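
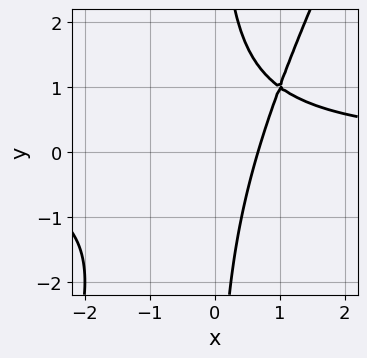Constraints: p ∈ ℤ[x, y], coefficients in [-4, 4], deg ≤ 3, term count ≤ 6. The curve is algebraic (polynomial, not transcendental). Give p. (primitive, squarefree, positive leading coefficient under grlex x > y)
2*x^2*y - x*y^2 - 3*x + 2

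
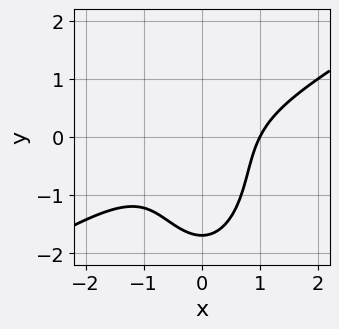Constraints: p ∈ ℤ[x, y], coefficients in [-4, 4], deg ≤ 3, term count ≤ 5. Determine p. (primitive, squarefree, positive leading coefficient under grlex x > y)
First, deg p = 3. The shape is more complex than any degree-2 curve.
Next, observable constraints: it meets the x-axis at x = 1 (among the integer gridlines).
Finally, fitting integer coefficients to these (and the overall shape) gives p.

2*x^3 - 3*x^2*y - y^3 - y^2 - 2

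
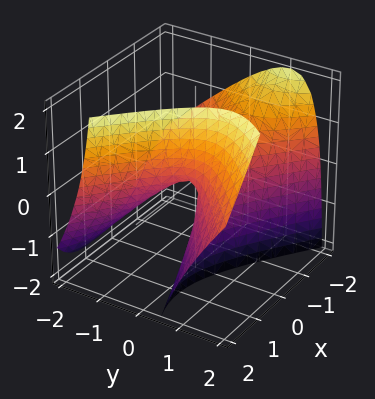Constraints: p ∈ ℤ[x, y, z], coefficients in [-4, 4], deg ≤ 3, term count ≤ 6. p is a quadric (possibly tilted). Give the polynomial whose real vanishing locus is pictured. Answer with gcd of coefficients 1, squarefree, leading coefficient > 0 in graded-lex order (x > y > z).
First, degree: no degree-1 surface has this shape, so deg p = 2.
Next, from the visible intercepts: it crosses the z-axis at the gridline z = 0; one y-axis crossing is at y = 0; one x-axis crossing is at x = 0.
Finally, fitting integer coefficients to these (and the overall shape) gives p.

2*x^2 + 2*x*z - 3*y^2 + 3*y*z - 2*z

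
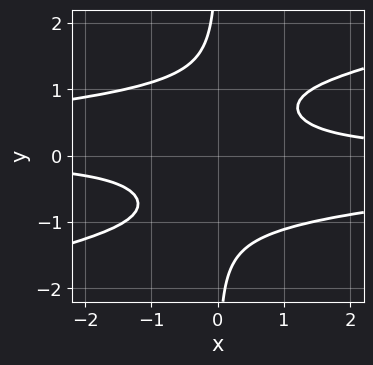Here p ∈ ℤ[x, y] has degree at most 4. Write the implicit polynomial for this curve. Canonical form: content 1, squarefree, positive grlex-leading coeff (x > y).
First, deg p = 4. The shape is more complex than any degree-3 curve.
Then, checking where it meets the axes: no y-intercept at any integer in the box; no x-intercept at any integer in the box.
Finally, these observations pin down the coefficients.

x^2*y^2 - 3*x*y^3 + 3*x*y - 2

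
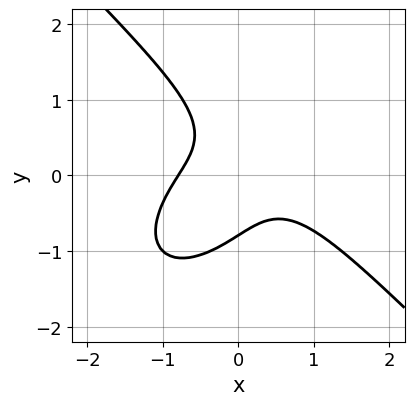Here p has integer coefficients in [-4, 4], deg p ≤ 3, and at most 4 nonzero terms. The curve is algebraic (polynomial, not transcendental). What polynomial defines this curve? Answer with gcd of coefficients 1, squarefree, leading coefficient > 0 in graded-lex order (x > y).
2*x^3 + 2*y^3 + 3*x*y + 1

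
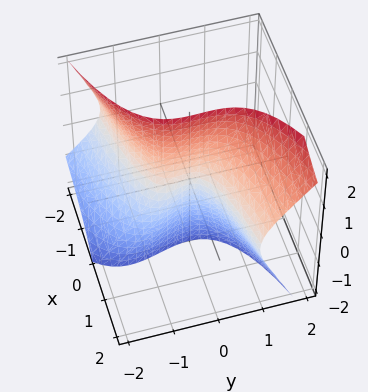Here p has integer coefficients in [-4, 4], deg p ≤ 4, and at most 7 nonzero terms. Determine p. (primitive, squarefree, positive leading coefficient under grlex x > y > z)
1. deg p = 3. No degree-2 surface has this shape.
2. Observable constraints: every point of the z-axis in the box is on the surface; it crosses the y-axis at the gridline y = 0.
3. These observations pin down the coefficients.

3*x*z^2 - 3*y^3 + 2*y^2*z - 2*y^2 + 2*x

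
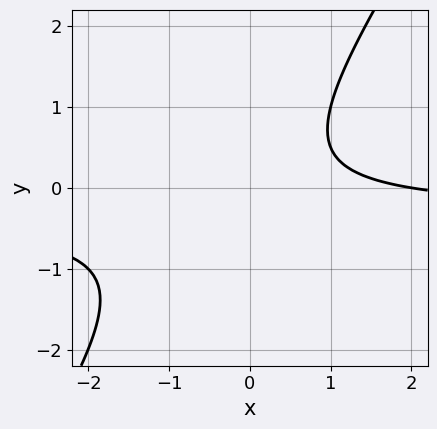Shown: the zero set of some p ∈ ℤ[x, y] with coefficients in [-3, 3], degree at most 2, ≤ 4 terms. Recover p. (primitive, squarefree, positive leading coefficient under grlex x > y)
3*x*y - 2*y^2 + x - 2

1. Degree: the shape is more complex than any degree-1 curve, so deg p = 2.
2. Against the integer gridlines: it crosses the x-axis at the gridline x = 2; it misses every integer gridline on the y-axis.
3. Together with the visible shape, these determine p as stated.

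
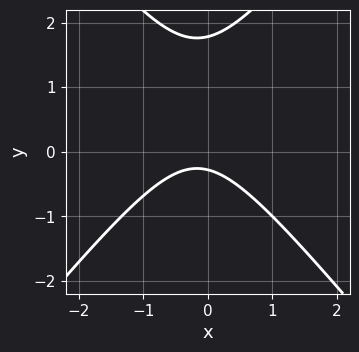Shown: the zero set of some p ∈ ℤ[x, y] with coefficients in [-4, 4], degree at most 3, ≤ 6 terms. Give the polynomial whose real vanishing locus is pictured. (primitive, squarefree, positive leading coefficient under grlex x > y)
1. deg p = 2. No degree-1 curve has this shape.
2. From the axis intercepts and sections: it misses every integer gridline on the x-axis.
3. Fitting integer coefficients to these (and the overall shape) gives p.

3*x^2 - 2*y^2 + x + 3*y + 1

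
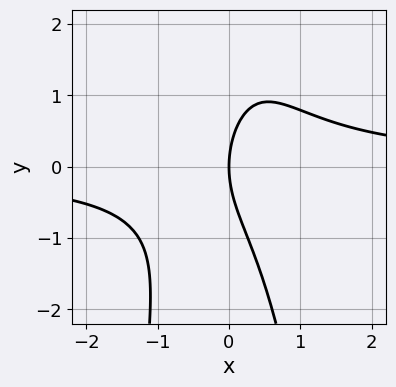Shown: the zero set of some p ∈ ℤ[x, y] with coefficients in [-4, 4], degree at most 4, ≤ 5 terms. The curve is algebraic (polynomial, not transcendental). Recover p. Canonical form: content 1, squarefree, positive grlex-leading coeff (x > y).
3*x^2*y + y^2 - 3*x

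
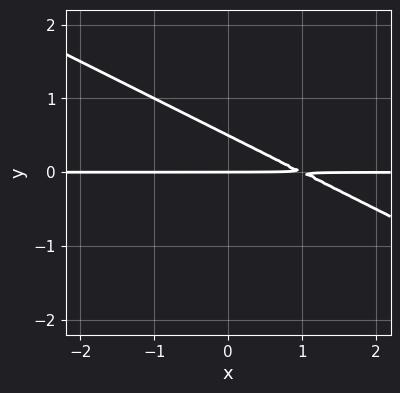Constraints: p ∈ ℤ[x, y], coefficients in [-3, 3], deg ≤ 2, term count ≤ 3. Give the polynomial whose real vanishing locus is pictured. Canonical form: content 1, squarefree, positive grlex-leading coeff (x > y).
x*y + 2*y^2 - y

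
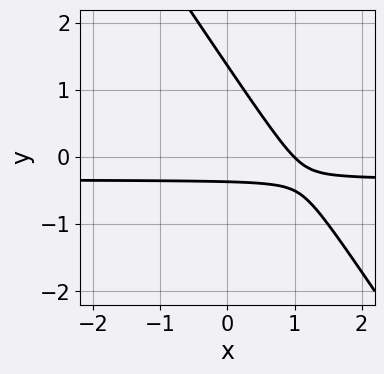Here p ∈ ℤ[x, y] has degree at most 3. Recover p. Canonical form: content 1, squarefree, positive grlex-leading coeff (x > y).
3*x*y + 2*y^2 + x - 2*y - 1

(a) Degree: no degree-1 curve has this shape, so deg p = 2.
(b) Checking where it meets the axes: it meets the x-axis at x = 1 (among the integer gridlines).
(c) The integer polynomial consistent with all of this is the stated p.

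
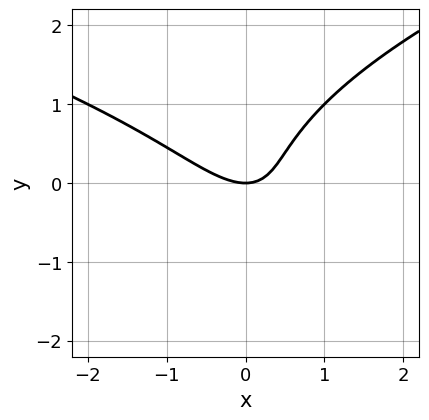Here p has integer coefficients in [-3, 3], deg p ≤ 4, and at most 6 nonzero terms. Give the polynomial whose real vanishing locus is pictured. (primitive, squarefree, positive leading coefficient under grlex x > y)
1. Degree: no degree-2 curve has this shape, so deg p = 3.
2. Reading off the gridlines: it crosses the x-axis at the gridline x = 0; it meets the y-axis at y = 0 (among the integer gridlines).
3. Assembling these constraints gives the stated polynomial.

y^3 - x^2 - x*y + y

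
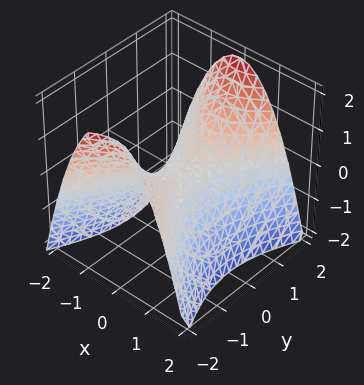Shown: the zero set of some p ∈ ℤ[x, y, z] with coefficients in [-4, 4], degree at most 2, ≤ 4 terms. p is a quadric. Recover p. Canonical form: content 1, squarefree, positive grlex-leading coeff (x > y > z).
First, deg p = 2. A hyperbolic paraboloid; a quadric.
Next, symmetries: the y ↦ −y reflection is a symmetry, so y appears only in even powers; the x ↦ −x reflection is a symmetry, so x appears only in even powers.
Then, from the axis intercepts and sections: it meets the z-axis at z = 0 (among the integer gridlines); it meets the x-axis at x = 0 (among the integer gridlines); one y-axis crossing is at y = 0.
Finally, together with the visible shape, these determine p as stated.

2*x^2 - y^2 + 2*z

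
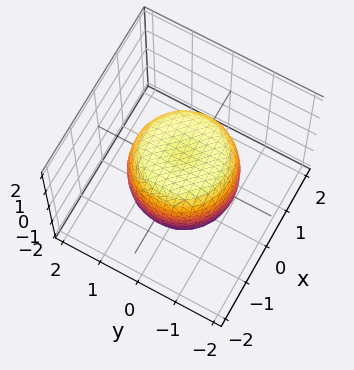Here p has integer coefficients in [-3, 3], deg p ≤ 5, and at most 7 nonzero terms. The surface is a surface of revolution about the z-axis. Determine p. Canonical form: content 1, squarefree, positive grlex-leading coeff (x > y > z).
x^4 + 2*x^2*y^2 + y^4 - x^2 - y^2 + z^2 - 1

Degree: the shape is more complex than any degree-3 surface, so deg p = 4.
Symmetries: rotational symmetry about the z-axis ⇒ p depends on x, y only through x² + y².
Checking where it meets the axes: a circular section at z = 1 has radius exactly 1; the z-axis gridline crossings are at z ∈ {-1, 1}.
Together with the visible shape, these determine p as stated.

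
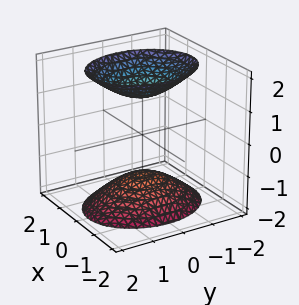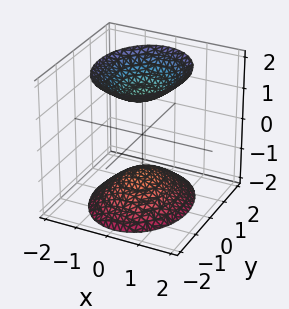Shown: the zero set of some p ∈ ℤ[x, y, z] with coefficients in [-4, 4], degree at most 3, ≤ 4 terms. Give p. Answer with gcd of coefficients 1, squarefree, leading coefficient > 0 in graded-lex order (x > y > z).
3*x^2 + 2*y^2 - 2*z^2 + 3

1. The picture has 2 separate pieces.
2. The degree is 2 — two sheets facing apart; a quadric.
3. Symmetries: it's symmetric under y → −y, forcing even powers of y; mirror symmetry z ↦ −z ⇒ only even powers of z; mirror symmetry x ↦ −x ⇒ only even powers of x.
4. Observable constraints: no x-intercept at any integer in the box; no y-intercept at any integer in the box.
5. The integer polynomial consistent with all of this is the stated p.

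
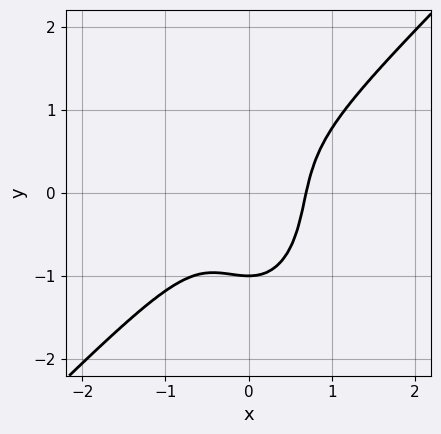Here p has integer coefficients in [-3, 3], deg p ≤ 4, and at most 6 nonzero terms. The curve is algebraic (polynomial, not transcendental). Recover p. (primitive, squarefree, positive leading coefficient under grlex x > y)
3*x^3 - 2*x^2*y - y^3 - 1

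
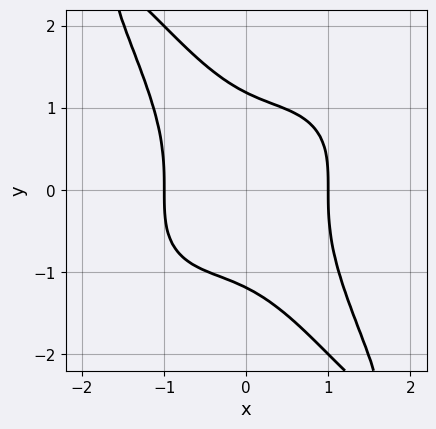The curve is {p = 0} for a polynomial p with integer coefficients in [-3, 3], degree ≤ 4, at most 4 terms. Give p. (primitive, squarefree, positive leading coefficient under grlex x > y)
2*x^4 + 2*x*y^3 + y^4 - 2

First, degree: no degree-3 curve has this shape, so deg p = 4.
Then, observable constraints: the x-axis gridline crossings are at x ∈ {-1, 1}.
Finally, matching integer coefficients to the picture gives p.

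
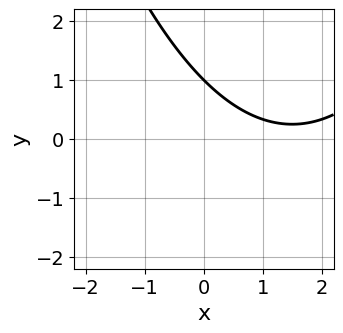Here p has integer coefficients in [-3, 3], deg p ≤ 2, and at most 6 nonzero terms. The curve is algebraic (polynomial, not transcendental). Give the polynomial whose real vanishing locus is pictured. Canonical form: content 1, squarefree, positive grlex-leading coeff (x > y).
First, the degree is 2 — a generic line meets the curve in up to 2 points.
Then, reading off the gridlines: one y-axis crossing is at y = 1; the curve avoids every integer x-axis point in the box.
Finally, fitting integer coefficients to these (and the overall shape) gives p.

x^2 - 3*x - 3*y + 3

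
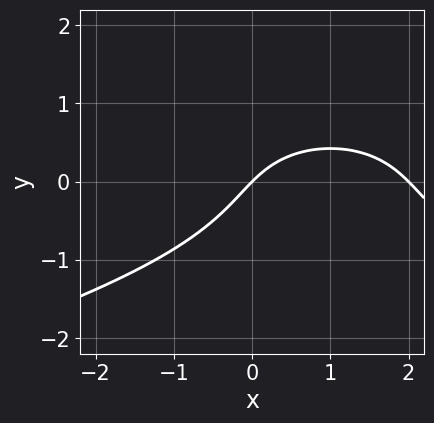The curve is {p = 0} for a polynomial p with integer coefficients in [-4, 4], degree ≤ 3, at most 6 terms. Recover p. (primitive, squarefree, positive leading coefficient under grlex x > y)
2*y^3 + x^2 - 2*x + 2*y

(a) The degree is 3 — a generic line meets the curve in up to 3 points.
(b) Against the integer gridlines: the x-axis gridline crossings are at x ∈ {0, 2}; it meets the y-axis at y = 0 (among the integer gridlines).
(c) These observations pin down the coefficients.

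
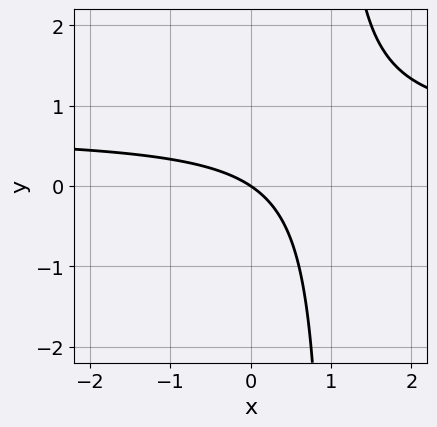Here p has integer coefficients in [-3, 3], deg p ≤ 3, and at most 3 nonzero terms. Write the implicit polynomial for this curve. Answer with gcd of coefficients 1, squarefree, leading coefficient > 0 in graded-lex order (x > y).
3*x*y - 2*x - 3*y

(a) The degree is 2 — no degree-1 curve has this shape.
(b) Checking where it meets the axes: it meets the y-axis at y = 0 (among the integer gridlines); it crosses the x-axis at the gridline x = 0.
(c) The integer polynomial consistent with all of this is the stated p.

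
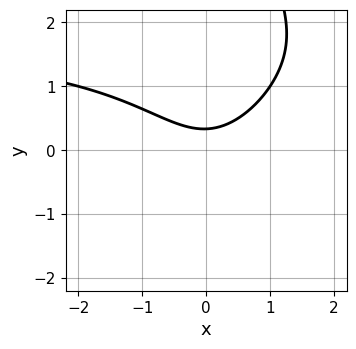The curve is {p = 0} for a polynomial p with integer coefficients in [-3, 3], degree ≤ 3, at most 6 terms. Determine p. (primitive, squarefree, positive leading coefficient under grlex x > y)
The degree is 3 — the shape is more complex than any degree-2 curve.
Checking where it meets the axes: it misses every integer gridline on the x-axis.
Fitting integer coefficients to these (and the overall shape) gives p.

x^2*y - x*y^2 - 2*x^2 + 3*y - 1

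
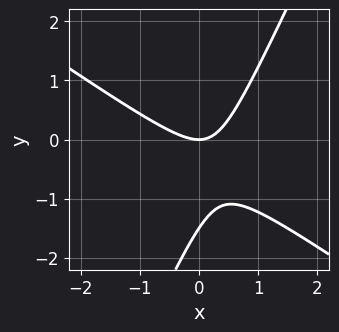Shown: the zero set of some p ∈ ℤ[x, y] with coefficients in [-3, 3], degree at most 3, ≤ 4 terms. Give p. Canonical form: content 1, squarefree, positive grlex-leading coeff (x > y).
3*x^2 + 3*x*y - 2*y^2 - 3*y

1. deg p = 2.
2. From the axis intercepts and sections: it meets the x-axis at x = 0 (among the integer gridlines); one y-axis crossing is at y = 0.
3. The integer polynomial consistent with all of this is the stated p.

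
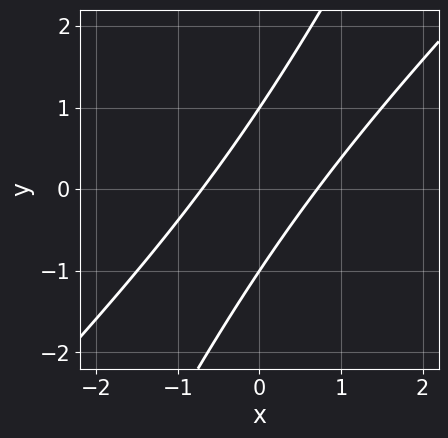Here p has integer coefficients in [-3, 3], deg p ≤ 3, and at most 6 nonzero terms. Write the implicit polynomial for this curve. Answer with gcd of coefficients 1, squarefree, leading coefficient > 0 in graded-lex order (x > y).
2*x^2 - 3*x*y + y^2 - 1

deg p = 2. The shape is more complex than any degree-1 curve.
Observable constraints: the y-axis gridline crossings are at y ∈ {-1, 1}.
The integer polynomial consistent with all of this is the stated p.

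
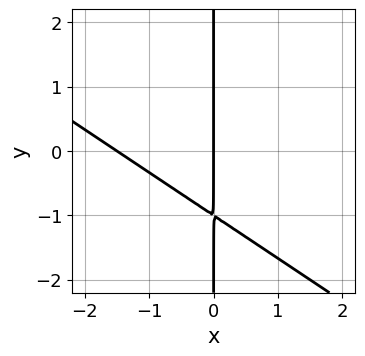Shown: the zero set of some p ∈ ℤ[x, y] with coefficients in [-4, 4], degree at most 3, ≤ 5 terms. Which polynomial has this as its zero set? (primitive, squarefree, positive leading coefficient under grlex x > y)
2*x^2 + 3*x*y + 3*x

(a) Degree: no degree-1 curve has this shape, so deg p = 2.
(b) Checking where it meets the axes: it crosses the x-axis at the gridline x = 0; the visible y-axis segment lies entirely on the curve.
(c) Together with the visible shape, these determine p as stated.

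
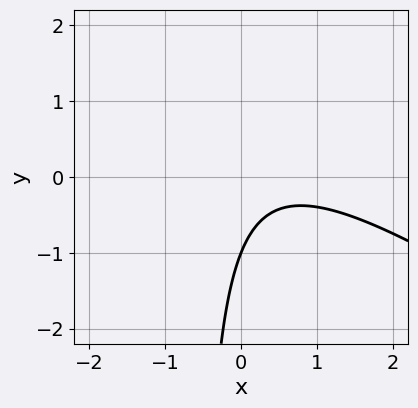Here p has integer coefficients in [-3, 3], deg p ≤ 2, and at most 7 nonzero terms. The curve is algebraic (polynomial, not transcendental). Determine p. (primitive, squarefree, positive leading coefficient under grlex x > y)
2*x^2 + 3*x*y - 2*x + 2*y + 2

1. The degree is 2 — no degree-1 curve has this shape.
2. Checking where it meets the axes: the curve avoids every integer x-axis point in the box; one y-axis crossing is at y = -1.
3. Fitting integer coefficients to these (and the overall shape) gives p.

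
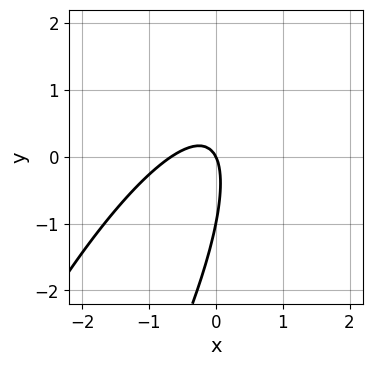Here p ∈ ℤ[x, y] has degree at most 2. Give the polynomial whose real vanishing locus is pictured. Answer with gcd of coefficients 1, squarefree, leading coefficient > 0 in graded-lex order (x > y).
3*x^2 - 3*x*y + y^2 + 2*x + y

First, deg p = 2.
Then, checking where it meets the axes: one x-axis crossing is at x = 0; among the integer gridlines, it crosses the y-axis at y ∈ {-1, 0}.
Finally, these observations pin down the coefficients.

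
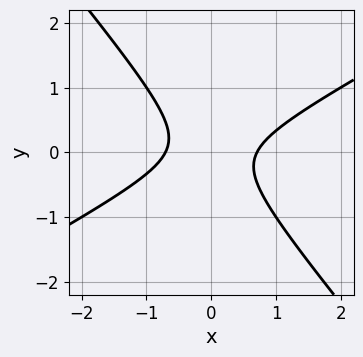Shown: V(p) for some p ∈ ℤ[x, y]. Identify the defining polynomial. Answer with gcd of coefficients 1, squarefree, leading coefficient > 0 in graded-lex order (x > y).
2*x^2 - 2*x*y - 3*y^2 - 1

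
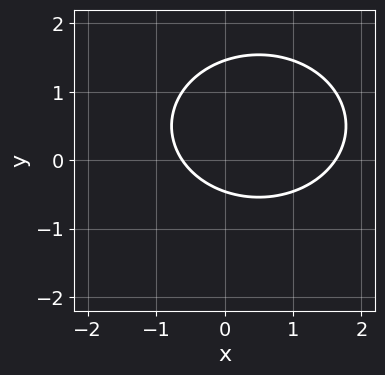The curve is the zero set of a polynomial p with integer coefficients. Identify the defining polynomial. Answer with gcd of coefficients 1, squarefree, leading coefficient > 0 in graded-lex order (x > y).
Degree: no degree-1 curve has this shape, so deg p = 2.
Putting this together gives p.

2*x^2 + 3*y^2 - 2*x - 3*y - 2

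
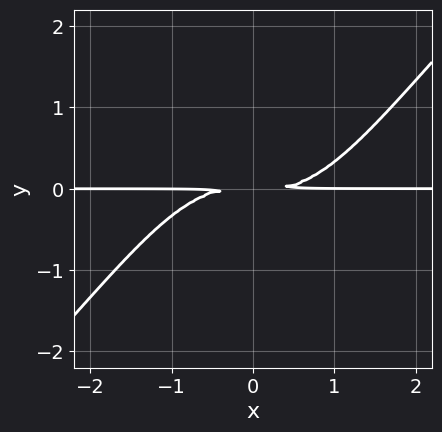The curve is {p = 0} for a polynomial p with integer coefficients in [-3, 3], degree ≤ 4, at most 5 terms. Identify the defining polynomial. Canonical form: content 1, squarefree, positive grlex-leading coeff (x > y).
deg p = 4. No degree-3 curve has this shape.
Reading off the gridlines: every point of the x-axis in the box is on the curve.
The integer polynomial consistent with all of this is the stated p.

x^3*y - x^2*y^2 - 2*y^2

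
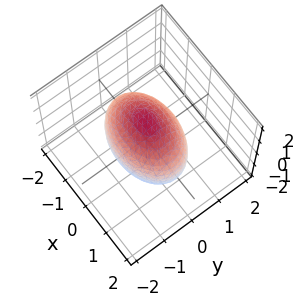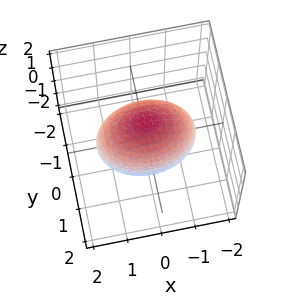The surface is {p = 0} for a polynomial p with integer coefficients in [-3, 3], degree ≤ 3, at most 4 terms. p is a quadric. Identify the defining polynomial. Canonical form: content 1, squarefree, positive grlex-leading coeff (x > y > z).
x^2 + 2*y^2 + z^2 - 2

(a) The degree is 2 — a closed, bounded, convex surface; a quadric.
(b) Symmetries: it's symmetric under z → −z, forcing even powers of z; mirror symmetry x ↦ −x ⇒ only even powers of x; it's symmetric under y → −y, forcing even powers of y.
(c) From the visible intercepts: the y-axis gridline crossings are at y ∈ {-1, 1}.
(d) Fitting integer coefficients to these (and the overall shape) gives p.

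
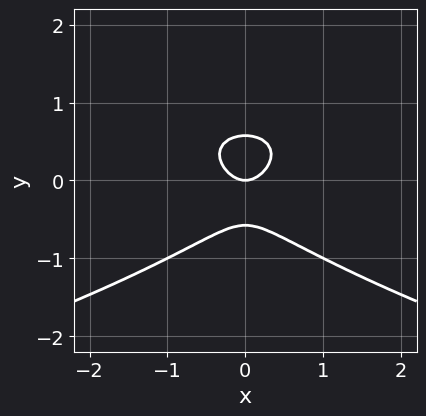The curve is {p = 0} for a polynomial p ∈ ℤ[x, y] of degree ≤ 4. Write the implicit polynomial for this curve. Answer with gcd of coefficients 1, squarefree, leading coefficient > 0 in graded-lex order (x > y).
3*y^3 + 2*x^2 - y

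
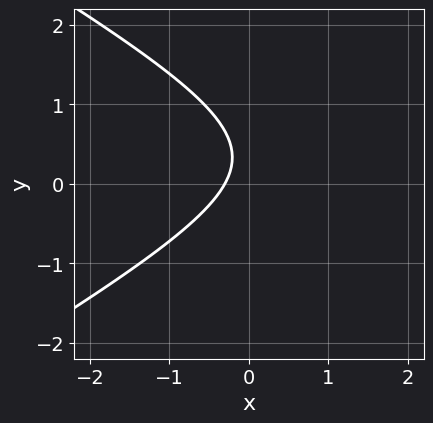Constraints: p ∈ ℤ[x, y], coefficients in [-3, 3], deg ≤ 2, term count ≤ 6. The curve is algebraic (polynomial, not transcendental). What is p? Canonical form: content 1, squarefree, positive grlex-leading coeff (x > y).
x^2 - 3*y^2 - 3*x + 2*y - 1

(a) The degree is 2 — the shape is more complex than any degree-1 curve.
(b) From the visible intercepts: it misses every integer gridline on the y-axis.
(c) Together with the visible shape, these determine p as stated.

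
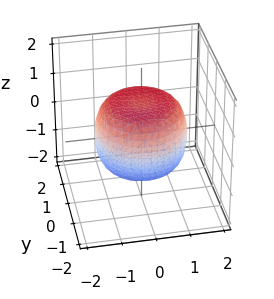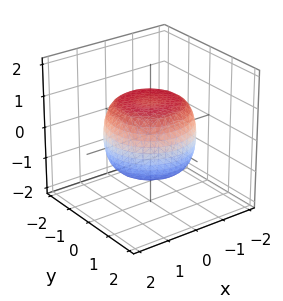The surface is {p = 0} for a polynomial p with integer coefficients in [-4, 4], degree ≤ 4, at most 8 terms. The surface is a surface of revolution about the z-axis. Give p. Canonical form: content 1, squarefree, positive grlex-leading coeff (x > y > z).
1. Degree: no degree-3 surface has this shape, so deg p = 4.
2. Symmetry: every cross-section ⟂ z is a circle, so x, y appear only via x² + y².
3. Against the integer gridlines: among the integer gridlines, it crosses the z-axis at z ∈ {-1, 1}; a circular section at z = 0 has radius between 1 and 2.
4. Putting this together gives p.

2*x^4 + 4*x^2*y^2 + 2*y^4 - 2*x^2 - 2*y^2 + 3*z^2 - 3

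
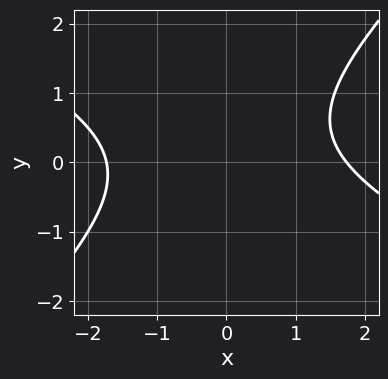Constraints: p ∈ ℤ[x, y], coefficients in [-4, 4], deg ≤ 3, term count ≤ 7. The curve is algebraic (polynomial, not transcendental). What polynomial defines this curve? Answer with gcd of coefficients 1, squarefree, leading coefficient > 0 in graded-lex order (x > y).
Degree: a generic line meets the curve in up to 2 points, so deg p = 2.
Checking where it meets the axes: the curve avoids every integer y-axis point in the box.
These observations pin down the coefficients.

x^2 + x*y - 2*y^2 + y - 3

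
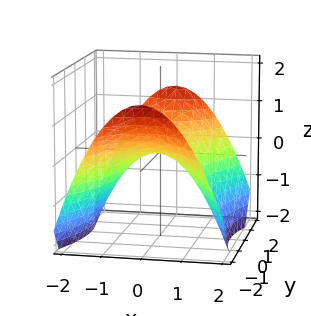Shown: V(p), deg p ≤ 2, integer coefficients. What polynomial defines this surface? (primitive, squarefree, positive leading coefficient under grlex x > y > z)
2*x^2 - y^2 + 3*z

First, the degree is 2 — a saddle surface; a quadric.
Next, symmetries: the y ↦ −y reflection is a symmetry, so y appears only in even powers; the x ↦ −x reflection is a symmetry, so x appears only in even powers.
Then, against the integer gridlines: it crosses the x-axis at the gridline x = 0; it meets the z-axis at z = 0 (among the integer gridlines).
Finally, these observations pin down the coefficients.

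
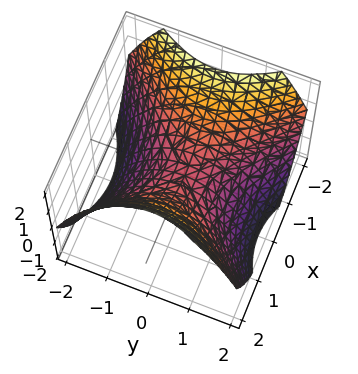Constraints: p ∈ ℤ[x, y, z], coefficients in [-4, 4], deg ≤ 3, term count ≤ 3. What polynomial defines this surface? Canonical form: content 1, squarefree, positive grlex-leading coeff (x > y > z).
2*x^2 - 2*y^2 - 3*z

Degree: a saddle surface; a quadric, so deg p = 2.
Symmetries: the x ↦ −x reflection is a symmetry, so x appears only in even powers; mirror symmetry y ↦ −y ⇒ only even powers of y.
Against the integer gridlines: it meets the x-axis at x = 0 (among the integer gridlines); it meets the z-axis at z = 0 (among the integer gridlines).
Matching integer coefficients to the picture gives p.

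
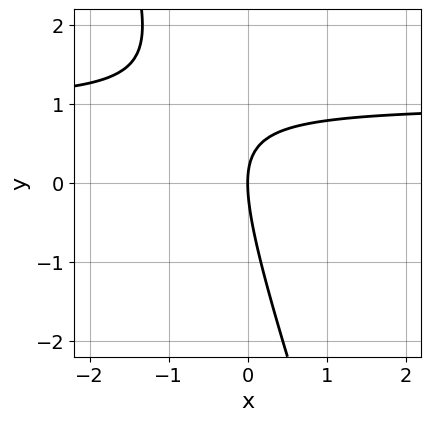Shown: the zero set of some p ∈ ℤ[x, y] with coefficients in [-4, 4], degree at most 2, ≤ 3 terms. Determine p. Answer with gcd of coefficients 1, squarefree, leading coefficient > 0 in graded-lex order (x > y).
3*x*y + y^2 - 3*x

(a) Degree: no degree-1 curve has this shape, so deg p = 2.
(b) From the axis intercepts and sections: it crosses the y-axis at the gridline y = 0; it meets the x-axis at x = 0 (among the integer gridlines).
(c) Matching integer coefficients to the picture gives p.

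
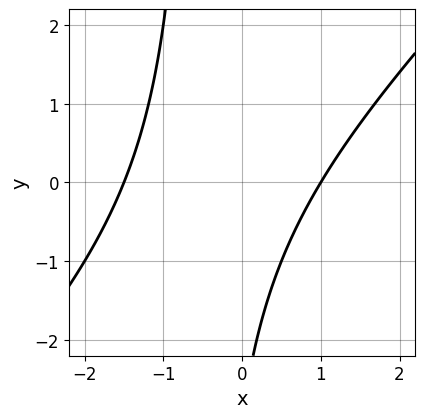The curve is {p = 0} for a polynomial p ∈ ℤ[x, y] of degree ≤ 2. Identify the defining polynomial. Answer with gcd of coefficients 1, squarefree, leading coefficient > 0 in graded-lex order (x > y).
1. The degree is 2 — the shape is more complex than any degree-1 curve.
2. Observable constraints: no y-intercept at any integer in the box; it crosses the x-axis at the gridline x = 1.
3. Solving for integer coefficients yields p as stated.

2*x^2 - 2*x*y + x - y - 3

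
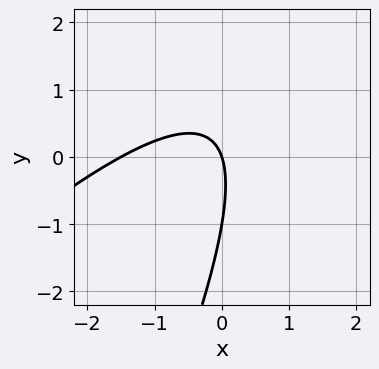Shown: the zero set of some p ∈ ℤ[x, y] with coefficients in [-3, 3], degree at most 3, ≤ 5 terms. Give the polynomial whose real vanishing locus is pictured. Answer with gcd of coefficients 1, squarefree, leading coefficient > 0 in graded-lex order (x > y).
2*x^2 - 3*x*y + y^2 + 3*x + y

First, deg p = 2. The shape is more complex than any degree-1 curve.
Next, reading off the gridlines: it crosses the x-axis at the gridline x = 0; the y-axis gridline crossings are at y ∈ {-1, 0}.
Finally, these observations pin down the coefficients.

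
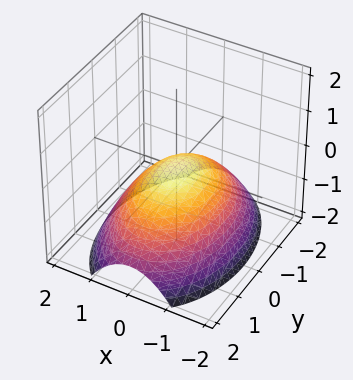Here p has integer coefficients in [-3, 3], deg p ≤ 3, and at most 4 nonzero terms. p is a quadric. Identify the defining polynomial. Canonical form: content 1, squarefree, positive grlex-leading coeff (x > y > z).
(a) deg p = 2. A paraboloid; a quadric.
(b) Symmetries: the x ↦ −x reflection is a symmetry, so x appears only in even powers; the y ↦ −y reflection is a symmetry, so y appears only in even powers.
(c) Reading off the gridlines: it crosses the y-axis at the gridline y = 0; one x-axis crossing is at x = 0; one z-axis crossing is at z = 0.
(d) Together with the visible shape, these determine p as stated.

2*x^2 + y^2 + 3*z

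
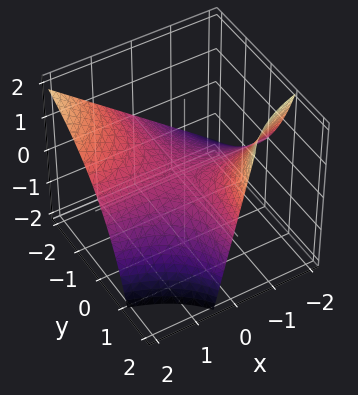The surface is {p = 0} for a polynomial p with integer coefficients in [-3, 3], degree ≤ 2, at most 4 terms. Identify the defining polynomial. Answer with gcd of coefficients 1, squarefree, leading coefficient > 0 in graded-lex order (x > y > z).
1. deg p = 2. A generic line meets the surface in up to 2 points.
2. From the axis intercepts and sections: every point of the y-axis in the box is on the surface; it meets the z-axis at z = 0 (among the integer gridlines).
3. Fitting integer coefficients to these (and the overall shape) gives p. Check: (-1, 0, 0) on the x-axis lies on the surface, and p(-1, 0, 0) = 0. ✓

2*x*y - y*z + 3*z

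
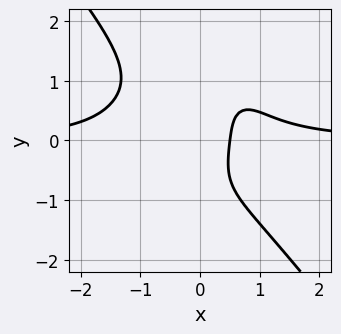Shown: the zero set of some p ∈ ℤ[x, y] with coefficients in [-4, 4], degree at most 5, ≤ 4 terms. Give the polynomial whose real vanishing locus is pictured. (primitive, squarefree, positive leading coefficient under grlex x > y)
The degree is 4 — the shape is more complex than any degree-3 curve.
Against the integer gridlines: no y-intercept at any integer in the box.
These observations pin down the coefficients.

2*x^3*y + y^4 - 2*x + 1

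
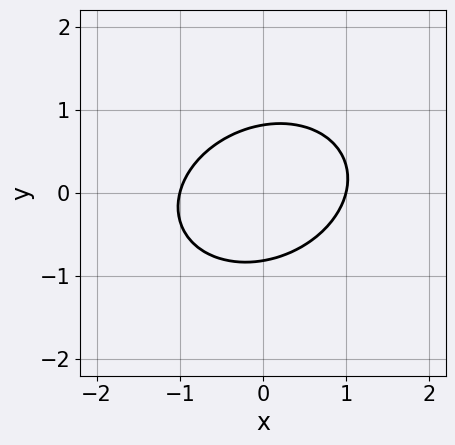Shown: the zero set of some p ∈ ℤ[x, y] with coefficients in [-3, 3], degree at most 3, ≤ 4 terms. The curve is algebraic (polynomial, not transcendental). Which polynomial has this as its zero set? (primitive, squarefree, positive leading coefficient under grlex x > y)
2*x^2 - x*y + 3*y^2 - 2

1. Degree: a generic line meets the curve in up to 2 points, so deg p = 2.
2. Observable constraints: among the integer gridlines, it crosses the x-axis at x ∈ {-1, 1}.
3. Solving for integer coefficients yields p as stated.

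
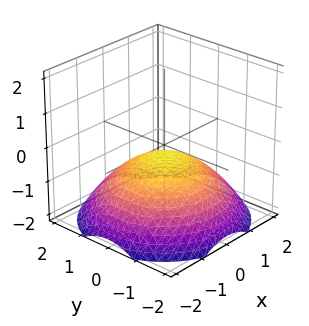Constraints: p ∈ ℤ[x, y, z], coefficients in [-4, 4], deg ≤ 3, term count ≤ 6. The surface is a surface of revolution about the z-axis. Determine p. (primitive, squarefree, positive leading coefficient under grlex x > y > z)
Degree: a generic line meets the surface in up to 2 points, so deg p = 2.
Symmetries: rotational symmetry about the z-axis ⇒ p depends on x, y only through x² + y².
Against the integer gridlines: a circular section at z = -1 has radius between 1 and 2; no x-intercept at any integer in the box; it misses every integer gridline on the y-axis.
Assembling these constraints gives the stated polynomial.

x^2 + y^2 + 3*z + 1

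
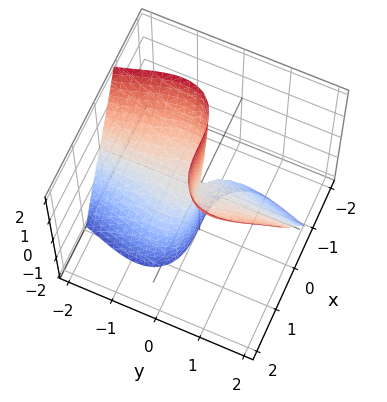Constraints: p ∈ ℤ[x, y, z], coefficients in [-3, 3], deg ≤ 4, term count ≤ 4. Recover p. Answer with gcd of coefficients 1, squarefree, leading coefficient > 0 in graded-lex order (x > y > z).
x^3 + 2*x*y^2 - 2*y*z

First, the degree is 3 — a generic line meets the surface in up to 3 points.
Next, against the integer gridlines: the visible y-axis segment lies entirely on the surface; it crosses the x-axis at the gridline x = 0; every point of the z-axis in the box is on the surface.
Finally, these observations pin down the coefficients.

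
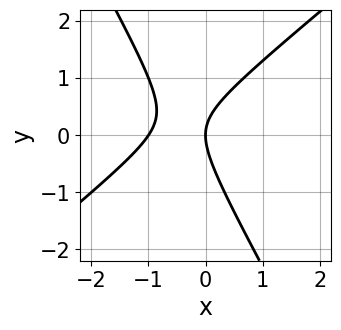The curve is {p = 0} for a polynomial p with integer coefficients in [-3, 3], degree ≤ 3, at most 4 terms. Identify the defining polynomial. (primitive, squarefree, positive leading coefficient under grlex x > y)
Degree: a generic line meets the curve in up to 2 points, so deg p = 2.
Checking where it meets the axes: the x-axis gridline crossings are at x ∈ {-1, 0}; it meets the y-axis at y = 0 (among the integer gridlines).
Solving for integer coefficients yields p as stated.

3*x^2 - 2*x*y - 2*y^2 + 3*x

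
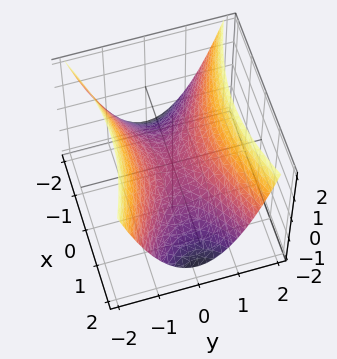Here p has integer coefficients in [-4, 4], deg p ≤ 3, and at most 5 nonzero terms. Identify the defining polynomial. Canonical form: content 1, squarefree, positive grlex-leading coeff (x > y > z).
x^2 - 3*y^2 + 3*z

1. The degree is 2 — a saddle surface; a quadric.
2. Symmetries: mirror symmetry x ↦ −x ⇒ only even powers of x; mirror symmetry y ↦ −y ⇒ only even powers of y.
3. Reading off the gridlines: one z-axis crossing is at z = 0; it crosses the y-axis at the gridline y = 0.
4. Fitting integer coefficients to these (and the overall shape) gives p.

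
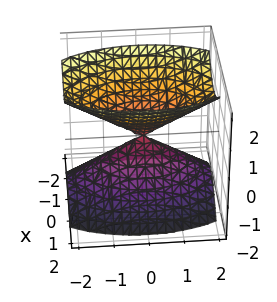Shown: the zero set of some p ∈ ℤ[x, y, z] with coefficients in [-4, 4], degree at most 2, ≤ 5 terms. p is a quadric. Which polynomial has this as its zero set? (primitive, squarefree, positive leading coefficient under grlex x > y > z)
1. The picture has 2 separate pieces. Treating them together as one polynomial.
2. Degree: a double cone through the origin; a quadric, so deg p = 2.
3. Symmetries: it's symmetric under z → −z, forcing even powers of z; the x ↦ −x reflection is a symmetry, so x appears only in even powers; mirror symmetry y ↦ −y ⇒ only even powers of y.
4. From the visible intercepts: one x-axis crossing is at x = 0; one y-axis crossing is at y = 0.
5. Assembling these constraints gives the stated polynomial.

3*x^2 + y^2 - 2*z^2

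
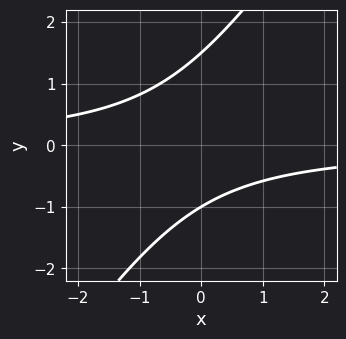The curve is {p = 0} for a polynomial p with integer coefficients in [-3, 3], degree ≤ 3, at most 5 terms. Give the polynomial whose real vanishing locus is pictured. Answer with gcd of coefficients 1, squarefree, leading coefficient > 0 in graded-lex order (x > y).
3*x*y - 2*y^2 + y + 3

Degree: no degree-1 curve has this shape, so deg p = 2.
Against the integer gridlines: it misses every integer gridline on the x-axis; it meets the y-axis at y = -1 (among the integer gridlines).
Solving for integer coefficients yields p as stated.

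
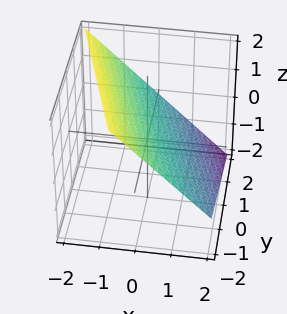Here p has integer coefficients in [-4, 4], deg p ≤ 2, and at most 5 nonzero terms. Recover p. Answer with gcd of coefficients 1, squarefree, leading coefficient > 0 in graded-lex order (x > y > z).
3*x + y + 3*z - 2

First, the degree is 1 — every cross-section is a straight line — this is a plane.
Then, observable constraints: it meets the y-axis at y = 2 (among the integer gridlines).
Finally, putting this together gives p.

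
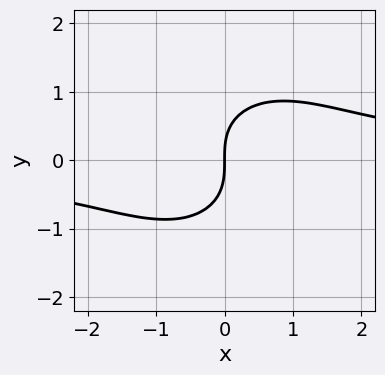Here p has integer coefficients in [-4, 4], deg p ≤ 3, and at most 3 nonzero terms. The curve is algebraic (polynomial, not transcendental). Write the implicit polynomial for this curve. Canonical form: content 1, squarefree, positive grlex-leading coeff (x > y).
deg p = 3.
Checking where it meets the axes: it crosses the y-axis at the gridline y = 0; one x-axis crossing is at x = 0.
These observations pin down the coefficients.

2*x^2*y + 2*y^3 - 3*x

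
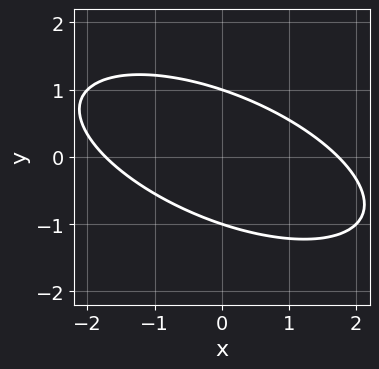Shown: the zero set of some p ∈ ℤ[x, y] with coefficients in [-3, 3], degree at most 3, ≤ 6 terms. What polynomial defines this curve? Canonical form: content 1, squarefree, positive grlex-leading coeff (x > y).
x^2 + 2*x*y + 3*y^2 - 3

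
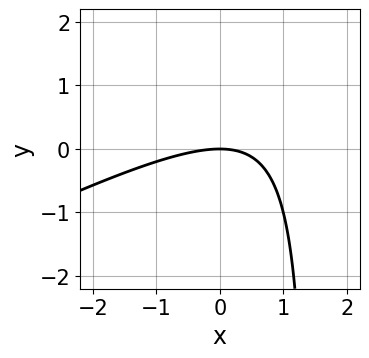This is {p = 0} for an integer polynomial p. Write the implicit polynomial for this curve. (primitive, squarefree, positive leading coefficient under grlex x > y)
x^2 - 2*x*y + 3*y

1. deg p = 2.
2. Reading off the gridlines: one y-axis crossing is at y = 0; it meets the x-axis at x = 0 (among the integer gridlines).
3. These observations pin down the coefficients.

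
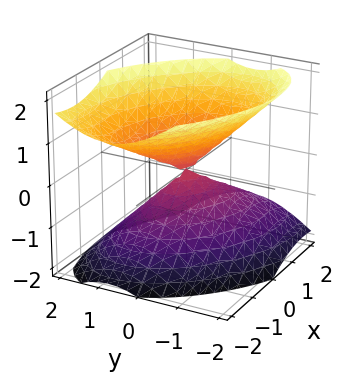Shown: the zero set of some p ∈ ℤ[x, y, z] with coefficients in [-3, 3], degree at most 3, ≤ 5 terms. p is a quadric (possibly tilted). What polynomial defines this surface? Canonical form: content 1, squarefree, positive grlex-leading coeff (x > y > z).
2*x^2 + 2*x*y + x*z + 3*y^2 - 3*z^2

First, I count 2 distinct pieces. Treating them together as one polynomial.
Next, deg p = 2. A generic line meets the surface in up to 2 points.
Then, from the axis intercepts and sections: it crosses the x-axis at the gridline x = 0; it meets the y-axis at y = 0 (among the integer gridlines); it crosses the z-axis at the gridline z = 0.
Finally, fitting integer coefficients to these (and the overall shape) gives p.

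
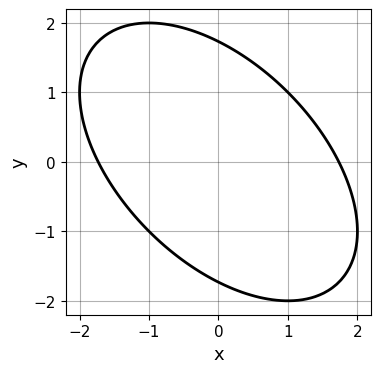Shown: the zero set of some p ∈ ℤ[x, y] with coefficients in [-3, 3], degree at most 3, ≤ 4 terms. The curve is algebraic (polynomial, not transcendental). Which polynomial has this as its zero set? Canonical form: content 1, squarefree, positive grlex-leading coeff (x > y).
x^2 + x*y + y^2 - 3

(a) deg p = 2. A generic line meets the curve in up to 2 points.
(b) Solving for integer coefficients yields p as stated.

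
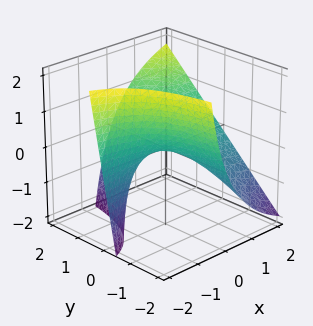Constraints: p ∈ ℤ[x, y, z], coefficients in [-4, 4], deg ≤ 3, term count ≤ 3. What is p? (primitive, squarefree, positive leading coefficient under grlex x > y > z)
3*x*y - 2*x*z - 3*z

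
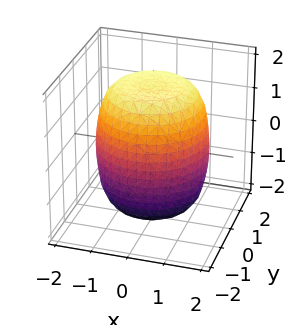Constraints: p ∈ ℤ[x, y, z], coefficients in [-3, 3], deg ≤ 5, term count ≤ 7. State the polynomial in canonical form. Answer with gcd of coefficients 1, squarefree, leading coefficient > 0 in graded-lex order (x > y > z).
First, degree: no degree-3 surface has this shape, so deg p = 4.
Next, symmetries: every cross-section ⟂ z is a circle, so x, y appear only via x² + y².
Then, checking where it meets the axes: a circular section at z = -1 has radius between 1 and 2.
Finally, fitting integer coefficients to these (and the overall shape) gives p.

x^4 + 2*x^2*y^2 + y^4 - x^2 - y^2 + z^2 - 3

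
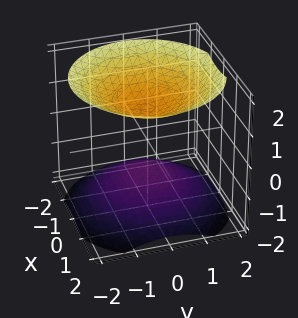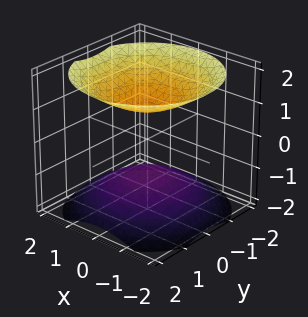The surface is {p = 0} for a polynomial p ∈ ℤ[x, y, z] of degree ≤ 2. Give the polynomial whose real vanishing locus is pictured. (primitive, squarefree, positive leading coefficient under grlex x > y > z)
There are 2 components. Treating them together as one polynomial.
The degree is 2 — the shape is more complex than any degree-1 surface.
Symmetry: every cross-section ⟂ z is a circle, so x, y appear only via x² + y².
Observable constraints: the z-axis gridline crossings are at z ∈ {-1, 1}; the surface avoids every integer y-axis point in the box; no x-intercept at any integer in the box.
Together with the visible shape, these determine p as stated.

2*x^2 + 2*y^2 - 3*z^2 + 3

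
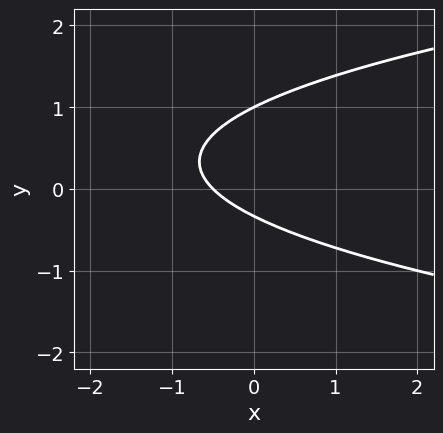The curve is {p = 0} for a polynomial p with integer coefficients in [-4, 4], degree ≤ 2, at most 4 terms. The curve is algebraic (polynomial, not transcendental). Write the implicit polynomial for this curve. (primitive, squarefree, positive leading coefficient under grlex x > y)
deg p = 2. A generic line meets the curve in up to 2 points.
Observable constraints: it meets the y-axis at y = 1 (among the integer gridlines).
Fitting integer coefficients to these (and the overall shape) gives p.

3*y^2 - 2*x - 2*y - 1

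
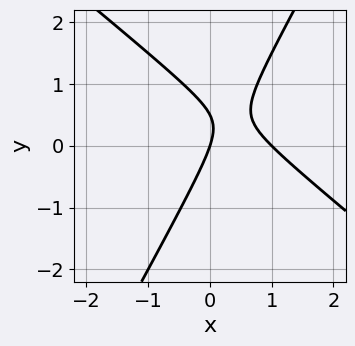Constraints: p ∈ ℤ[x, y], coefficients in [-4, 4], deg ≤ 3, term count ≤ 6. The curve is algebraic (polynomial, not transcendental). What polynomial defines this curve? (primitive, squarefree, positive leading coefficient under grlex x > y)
1. Degree: no degree-1 curve has this shape, so deg p = 2.
2. From the visible intercepts: among the integer gridlines, it crosses the x-axis at x ∈ {0, 1}; one y-axis crossing is at y = 0.
3. Assembling these constraints gives the stated polynomial.

3*x^2 + 2*x*y - 2*y^2 - 3*x + y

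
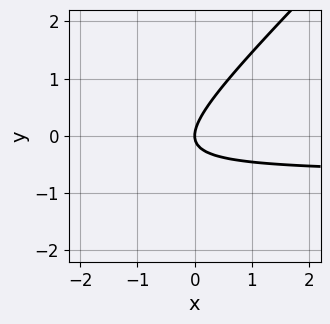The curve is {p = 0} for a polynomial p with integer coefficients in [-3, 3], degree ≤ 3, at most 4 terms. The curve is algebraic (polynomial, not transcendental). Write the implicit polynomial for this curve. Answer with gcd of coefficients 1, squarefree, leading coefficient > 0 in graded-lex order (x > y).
3*x*y - 3*y^2 + 2*x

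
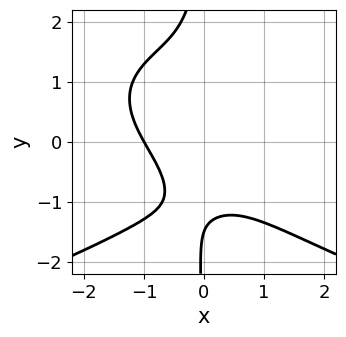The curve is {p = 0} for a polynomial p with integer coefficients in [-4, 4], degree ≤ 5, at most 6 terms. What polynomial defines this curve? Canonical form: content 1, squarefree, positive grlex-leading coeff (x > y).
(a) Degree: no degree-3 curve has this shape, so deg p = 4.
(b) From the visible intercepts: it meets the x-axis at x = -1 (among the integer gridlines).
(c) Solving for integer coefficients yields p as stated.

3*x*y^3 + 3*x^3 - 3*x*y + 2*y + 3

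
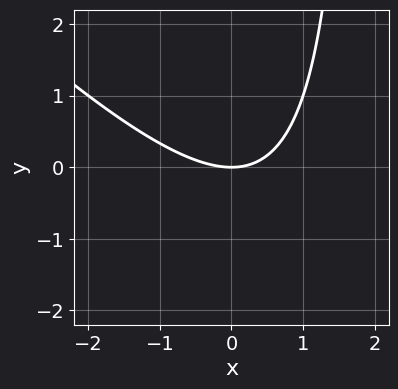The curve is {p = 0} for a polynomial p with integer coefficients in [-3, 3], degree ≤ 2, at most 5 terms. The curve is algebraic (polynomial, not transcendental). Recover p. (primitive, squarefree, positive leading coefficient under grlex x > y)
deg p = 2. No degree-1 curve has this shape.
Reading off the gridlines: it meets the y-axis at y = 0 (among the integer gridlines); one x-axis crossing is at x = 0.
Assembling these constraints gives the stated polynomial.

x^2 + x*y - 2*y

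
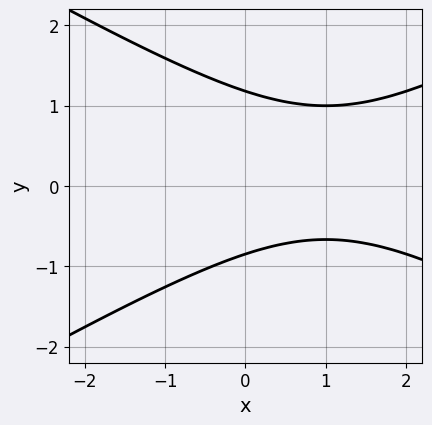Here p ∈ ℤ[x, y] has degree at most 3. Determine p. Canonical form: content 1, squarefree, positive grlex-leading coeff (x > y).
x^2 - 3*y^2 - 2*x + y + 3

(a) deg p = 2.
(b) Against the integer gridlines: no x-intercept at any integer in the box.
(c) Assembling these constraints gives the stated polynomial.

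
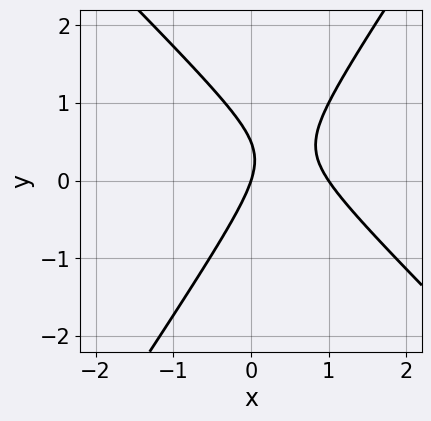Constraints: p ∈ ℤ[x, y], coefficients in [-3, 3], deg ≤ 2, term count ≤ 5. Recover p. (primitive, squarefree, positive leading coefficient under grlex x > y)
(a) Degree: a generic line meets the curve in up to 2 points, so deg p = 2.
(b) From the visible intercepts: among the integer gridlines, it crosses the x-axis at x ∈ {0, 1}; one y-axis crossing is at y = 0.
(c) Solving for integer coefficients yields p as stated.

3*x^2 + x*y - 2*y^2 - 3*x + y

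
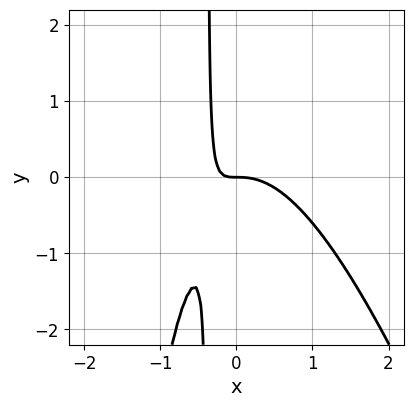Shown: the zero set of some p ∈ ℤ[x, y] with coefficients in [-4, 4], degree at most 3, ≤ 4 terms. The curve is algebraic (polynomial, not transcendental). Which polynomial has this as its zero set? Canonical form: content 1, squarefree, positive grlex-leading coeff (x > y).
3*x^3 + x^2*y + 3*x*y + y

Degree: the shape is more complex than any degree-2 curve, so deg p = 3.
Reading off the gridlines: one y-axis crossing is at y = 0; it meets the x-axis at x = 0 (among the integer gridlines).
Solving for integer coefficients yields p as stated.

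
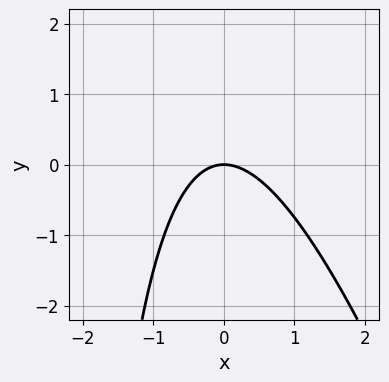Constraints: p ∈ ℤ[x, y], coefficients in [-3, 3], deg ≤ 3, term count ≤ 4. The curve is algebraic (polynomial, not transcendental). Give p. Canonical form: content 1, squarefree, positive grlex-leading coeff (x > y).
1. deg p = 2.
2. Reading off the gridlines: one x-axis crossing is at x = 0; it crosses the y-axis at the gridline y = 0.
3. Solving for integer coefficients yields p as stated.

3*x^2 + x*y + 3*y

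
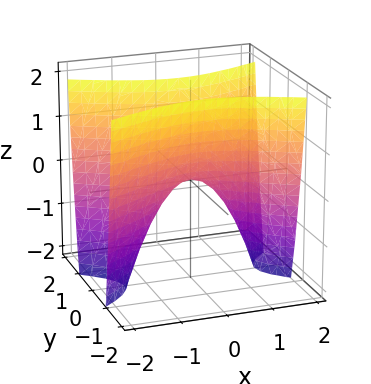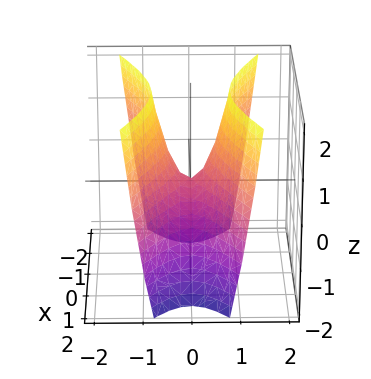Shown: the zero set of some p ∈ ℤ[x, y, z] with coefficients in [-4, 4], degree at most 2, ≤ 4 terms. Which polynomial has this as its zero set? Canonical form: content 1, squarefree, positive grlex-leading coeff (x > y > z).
1. deg p = 2. A hyperbolic paraboloid; a quadric.
2. Symmetries: the x ↦ −x reflection is a symmetry, so x appears only in even powers; it's symmetric under y → −y, forcing even powers of y.
3. Reading off the gridlines: one x-axis crossing is at x = 0; it meets the y-axis at y = 0 (among the integer gridlines); it meets the z-axis at z = 0 (among the integer gridlines).
4. Together with the visible shape, these determine p as stated.

x^2 - 3*y^2 + z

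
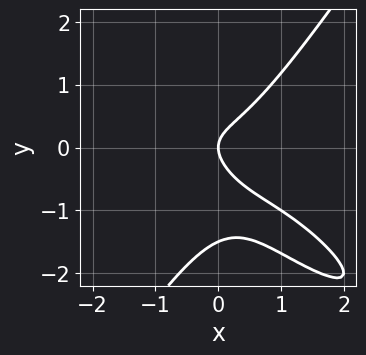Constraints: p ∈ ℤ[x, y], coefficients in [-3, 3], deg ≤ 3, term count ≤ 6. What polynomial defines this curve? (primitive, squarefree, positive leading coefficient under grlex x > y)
1. The degree is 3 — no degree-2 curve has this shape.
2. Checking where it meets the axes: it crosses the y-axis at the gridline y = 0; it crosses the x-axis at the gridline x = 0.
3. Putting this together gives p.

2*x^3 + 3*x^2*y - 2*y^3 - 3*y^2 + 2*x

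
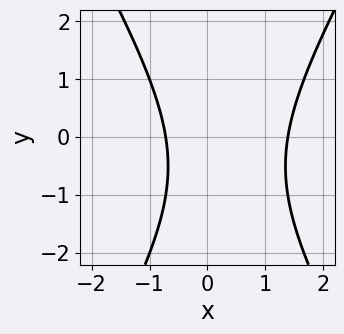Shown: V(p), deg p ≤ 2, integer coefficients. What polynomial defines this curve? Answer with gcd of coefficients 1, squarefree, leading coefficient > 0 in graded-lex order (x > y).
3*x^2 - y^2 - 2*x - y - 3

First, the degree is 2 — a generic line meets the curve in up to 2 points.
Next, reading off the gridlines: it misses every integer gridline on the y-axis.
Finally, assembling these constraints gives the stated polynomial.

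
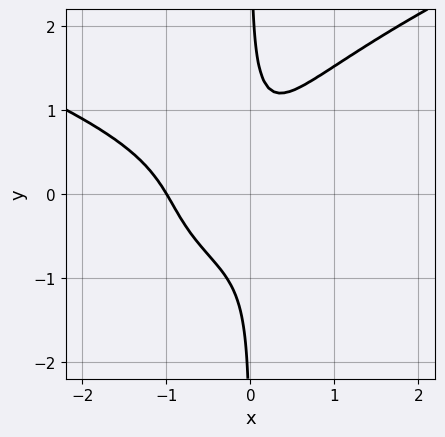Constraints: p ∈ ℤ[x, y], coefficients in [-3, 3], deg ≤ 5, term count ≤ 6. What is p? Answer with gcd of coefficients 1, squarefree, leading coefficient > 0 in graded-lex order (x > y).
3*x*y^3 - 3*x^3 - 3*x^2*y - 2*x^2 - 1

The degree is 4 — no degree-3 curve has this shape.
From the axis intercepts and sections: the curve avoids every integer y-axis point in the box; it crosses the x-axis at the gridline x = -1.
The integer polynomial consistent with all of this is the stated p.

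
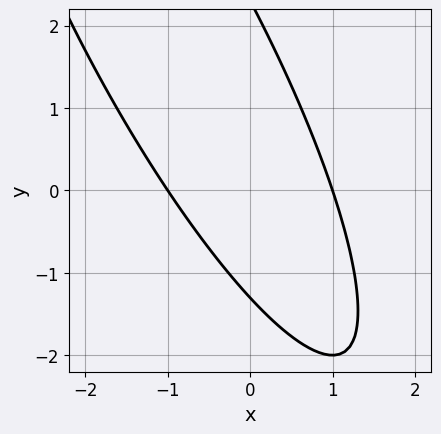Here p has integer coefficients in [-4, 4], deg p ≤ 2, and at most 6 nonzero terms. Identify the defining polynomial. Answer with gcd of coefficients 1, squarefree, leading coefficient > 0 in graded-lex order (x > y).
First, the degree is 2 — the shape is more complex than any degree-1 curve.
Then, from the visible intercepts: the x-axis gridline crossings are at x ∈ {-1, 1}.
Finally, these observations pin down the coefficients.

3*x^2 + 3*x*y + y^2 - y - 3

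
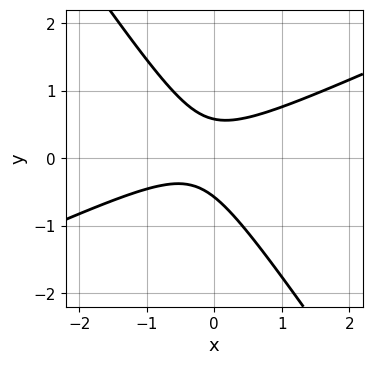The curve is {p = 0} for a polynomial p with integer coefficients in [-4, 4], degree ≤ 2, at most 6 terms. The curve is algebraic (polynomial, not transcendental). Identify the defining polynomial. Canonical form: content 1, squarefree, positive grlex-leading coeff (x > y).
First, the degree is 2 — a generic line meets the curve in up to 2 points.
Then, reading off the gridlines: it misses every integer gridline on the x-axis.
Finally, together with the visible shape, these determine p as stated.

2*x^2 - 3*x*y - 3*y^2 + x + 1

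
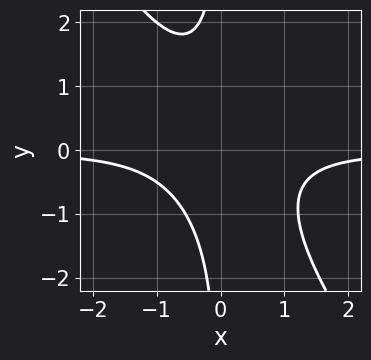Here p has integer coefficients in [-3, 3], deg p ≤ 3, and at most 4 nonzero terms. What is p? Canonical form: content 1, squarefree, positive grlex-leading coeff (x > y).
(a) Degree: a generic line meets the curve in up to 3 points, so deg p = 3.
(b) From the visible intercepts: the curve avoids every integer y-axis point in the box; it misses every integer gridline on the x-axis.
(c) Putting this together gives p.

3*x^2*y + 2*x*y^2 + 2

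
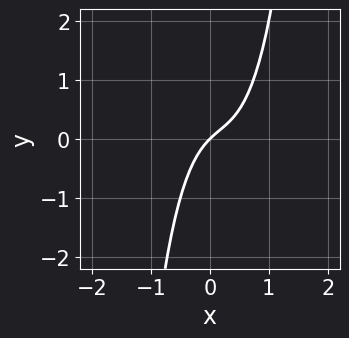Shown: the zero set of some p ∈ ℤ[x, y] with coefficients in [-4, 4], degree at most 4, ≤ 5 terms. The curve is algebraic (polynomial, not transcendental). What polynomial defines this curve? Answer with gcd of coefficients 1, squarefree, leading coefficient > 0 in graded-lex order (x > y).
Degree: the shape is more complex than any degree-2 curve, so deg p = 3.
Reading off the gridlines: it meets the x-axis at x = 0 (among the integer gridlines); one y-axis crossing is at y = 0.
These observations pin down the coefficients.

2*x^3 - x^2 + x - y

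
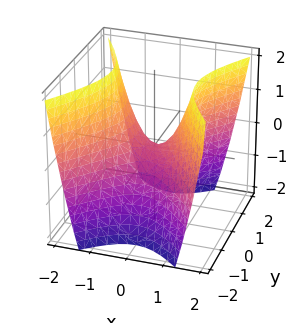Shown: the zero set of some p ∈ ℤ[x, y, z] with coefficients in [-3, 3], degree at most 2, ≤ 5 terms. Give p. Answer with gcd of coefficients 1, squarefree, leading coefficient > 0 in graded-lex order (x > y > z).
First, deg p = 2.
Then, symmetries: mirror symmetry x ↦ −x ⇒ only even powers of x; it's symmetric under y → −y, forcing even powers of y.
Then, observable constraints: it crosses the z-axis at the gridline z = 0; one x-axis crossing is at x = 0; it crosses the y-axis at the gridline y = 0.
Finally, the integer polynomial consistent with all of this is the stated p.

3*x^2 - 2*y^2 - 2*z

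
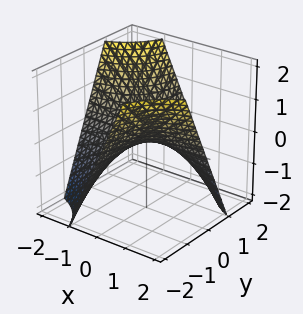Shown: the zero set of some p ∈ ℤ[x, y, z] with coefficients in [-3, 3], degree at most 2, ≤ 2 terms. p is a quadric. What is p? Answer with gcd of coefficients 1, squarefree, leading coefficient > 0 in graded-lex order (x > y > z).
x*y + z

First, the degree is 2 — a saddle surface; a quadric.
Then, from the visible intercepts: it meets the z-axis at z = 0 (among the integer gridlines); the visible y-axis segment lies entirely on the surface; every point of the x-axis in the box is on the surface.
Finally, assembling these constraints gives the stated polynomial.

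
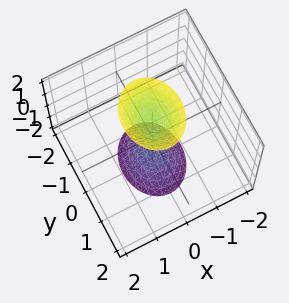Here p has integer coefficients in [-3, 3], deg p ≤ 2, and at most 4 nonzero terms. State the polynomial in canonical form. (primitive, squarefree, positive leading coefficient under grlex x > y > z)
3*x^2 + 2*y^2 - z^2 + 2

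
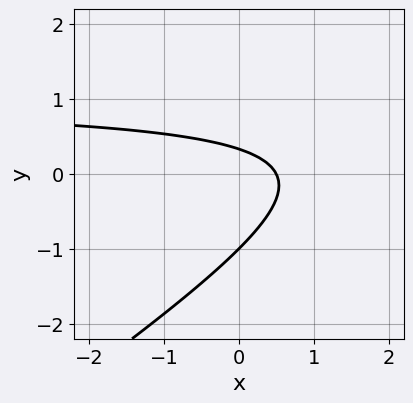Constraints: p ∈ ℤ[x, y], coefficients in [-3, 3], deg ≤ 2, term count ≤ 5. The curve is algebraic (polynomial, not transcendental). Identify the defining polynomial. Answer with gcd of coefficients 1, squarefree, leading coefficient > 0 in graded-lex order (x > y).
1. The degree is 2 — a generic line meets the curve in up to 2 points.
2. From the visible intercepts: one y-axis crossing is at y = -1.
3. Solving for integer coefficients yields p as stated.

2*x*y - 3*y^2 - 2*x - 2*y + 1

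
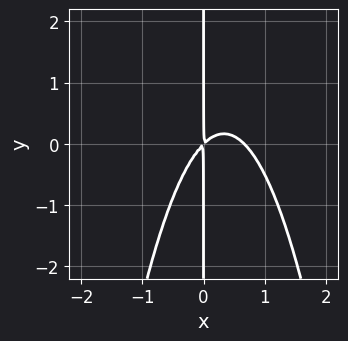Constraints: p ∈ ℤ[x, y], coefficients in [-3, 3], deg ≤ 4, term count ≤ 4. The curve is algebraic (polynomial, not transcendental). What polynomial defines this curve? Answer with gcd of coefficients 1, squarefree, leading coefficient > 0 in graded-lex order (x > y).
1. deg p = 3. A generic line meets the curve in up to 3 points.
2. From the axis intercepts and sections: the visible y-axis segment lies entirely on the curve.
3. The integer polynomial consistent with all of this is the stated p.

3*x^3 - 2*x^2 + 2*x*y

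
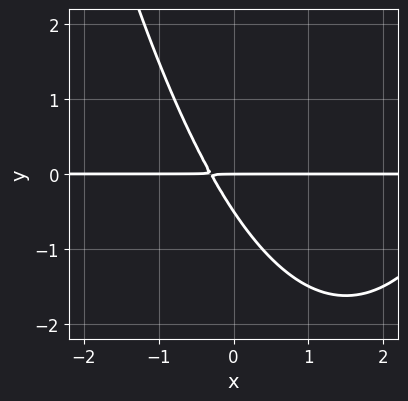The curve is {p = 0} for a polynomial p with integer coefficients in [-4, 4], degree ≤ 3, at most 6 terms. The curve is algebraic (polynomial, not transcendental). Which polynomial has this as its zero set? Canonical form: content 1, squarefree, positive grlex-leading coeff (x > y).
x^2*y - 3*x*y - 2*y^2 - y

(a) The degree is 3 — no degree-2 curve has this shape.
(b) From the axis intercepts and sections: every point of the x-axis in the box is on the curve; it crosses the y-axis at the gridline y = 0.
(c) Together with the visible shape, these determine p as stated.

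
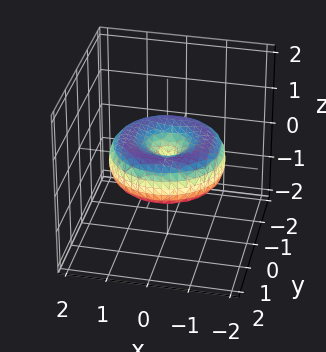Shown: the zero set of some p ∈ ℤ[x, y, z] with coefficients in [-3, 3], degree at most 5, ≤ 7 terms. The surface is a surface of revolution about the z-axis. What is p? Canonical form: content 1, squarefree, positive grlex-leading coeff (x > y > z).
x^4 + 2*x^2*y^2 + y^4 - 2*x^2 - 2*y^2 + 3*z^2

deg p = 4.
Symmetries: rotational symmetry about the z-axis ⇒ p depends on x, y only through x² + y².
Checking where it meets the axes: one z-axis crossing is at z = 0; a circular section at z = 0 has radius between 1 and 2; it meets the y-axis at y = 0 (among the integer gridlines); it meets the x-axis at x = 0 (among the integer gridlines).
Solving for integer coefficients yields p as stated.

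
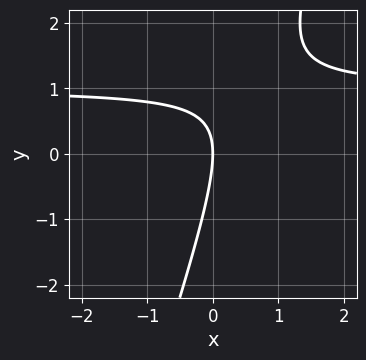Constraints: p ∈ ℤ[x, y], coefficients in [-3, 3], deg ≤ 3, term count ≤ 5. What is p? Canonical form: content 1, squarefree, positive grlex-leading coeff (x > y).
3*x*y - y^2 - 3*x

deg p = 2.
Against the integer gridlines: one y-axis crossing is at y = 0; one x-axis crossing is at x = 0.
These observations pin down the coefficients.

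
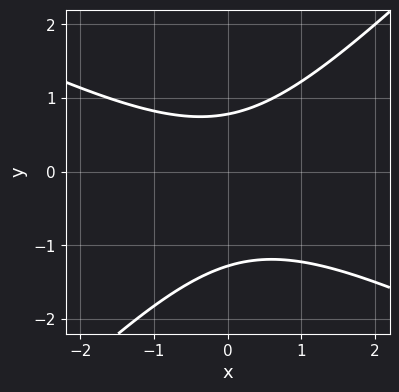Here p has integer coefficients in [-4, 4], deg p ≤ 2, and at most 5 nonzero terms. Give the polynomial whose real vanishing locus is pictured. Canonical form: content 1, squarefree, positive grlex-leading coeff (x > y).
x^2 + x*y - 2*y^2 - y + 2

First, deg p = 2. No degree-1 curve has this shape.
Then, reading off the gridlines: it misses every integer gridline on the x-axis.
Finally, putting this together gives p.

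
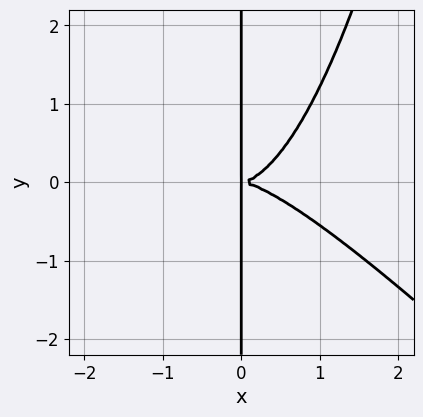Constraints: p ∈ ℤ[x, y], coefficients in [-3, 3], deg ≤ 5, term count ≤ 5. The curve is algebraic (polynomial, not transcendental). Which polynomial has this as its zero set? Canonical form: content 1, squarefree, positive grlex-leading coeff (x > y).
First, degree: no degree-3 curve has this shape, so deg p = 4.
Next, from the axis intercepts and sections: every point of the y-axis in the box is on the curve.
Finally, putting this together gives p.

2*x^4 + 2*x^3*y - 3*x*y^2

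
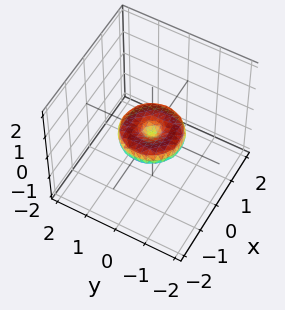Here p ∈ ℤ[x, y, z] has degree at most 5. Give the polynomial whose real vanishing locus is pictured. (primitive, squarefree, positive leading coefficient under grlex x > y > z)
x^4 + 2*x^2*y^2 + y^4 - x^2 - y^2 + 2*z^2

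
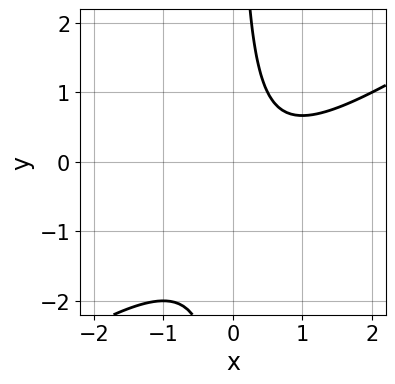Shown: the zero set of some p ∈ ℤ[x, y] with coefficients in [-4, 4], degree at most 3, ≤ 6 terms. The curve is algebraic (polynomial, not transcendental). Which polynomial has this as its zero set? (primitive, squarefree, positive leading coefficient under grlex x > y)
Degree: the shape is more complex than any degree-1 curve, so deg p = 2.
Observable constraints: no x-intercept at any integer in the box; no y-intercept at any integer in the box.
Solving for integer coefficients yields p as stated.

2*x^2 - 3*x*y - 2*x + 2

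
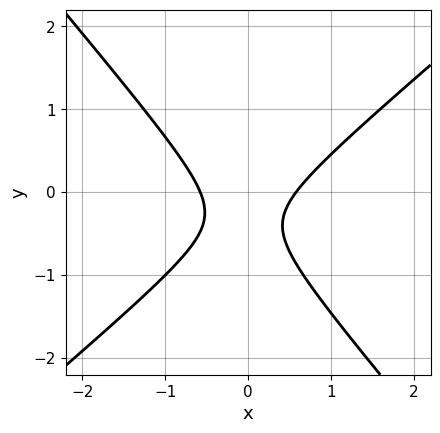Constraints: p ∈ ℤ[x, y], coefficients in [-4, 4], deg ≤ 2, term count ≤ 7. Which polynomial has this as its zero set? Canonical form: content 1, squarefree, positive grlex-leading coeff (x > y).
(a) The degree is 2 — no degree-1 curve has this shape.
(b) From the axis intercepts and sections: the curve avoids every integer y-axis point in the box.
(c) Matching integer coefficients to the picture gives p.

3*x^2 - x*y - 3*y^2 - 2*y - 1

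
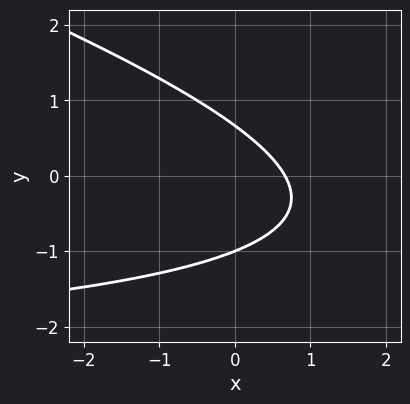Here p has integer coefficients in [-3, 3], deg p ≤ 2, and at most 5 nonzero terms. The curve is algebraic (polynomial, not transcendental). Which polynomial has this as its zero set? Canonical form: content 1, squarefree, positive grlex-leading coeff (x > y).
(a) Degree: the shape is more complex than any degree-1 curve, so deg p = 2.
(b) From the visible intercepts: it meets the y-axis at y = -1 (among the integer gridlines).
(c) The integer polynomial consistent with all of this is the stated p.

x*y + 3*y^2 + 3*x + y - 2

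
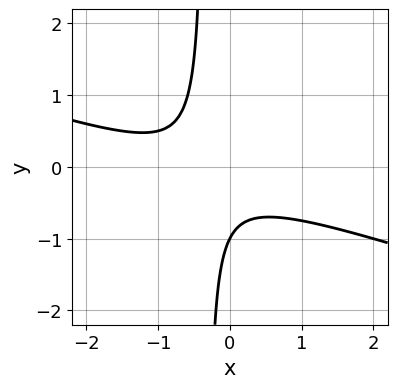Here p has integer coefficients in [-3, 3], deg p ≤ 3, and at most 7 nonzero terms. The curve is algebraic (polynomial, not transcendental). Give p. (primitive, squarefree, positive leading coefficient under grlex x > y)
x^2 + 3*x*y + x + y + 1

deg p = 2. A generic line meets the curve in up to 2 points.
From the axis intercepts and sections: no x-intercept at any integer in the box; one y-axis crossing is at y = -1.
Putting this together gives p.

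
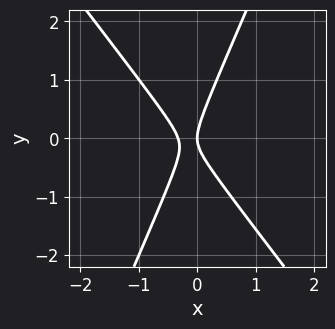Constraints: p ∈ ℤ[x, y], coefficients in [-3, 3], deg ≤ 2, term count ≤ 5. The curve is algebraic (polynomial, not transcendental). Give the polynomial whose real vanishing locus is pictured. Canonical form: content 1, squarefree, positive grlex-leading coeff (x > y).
3*x^2 + x*y - y^2 + x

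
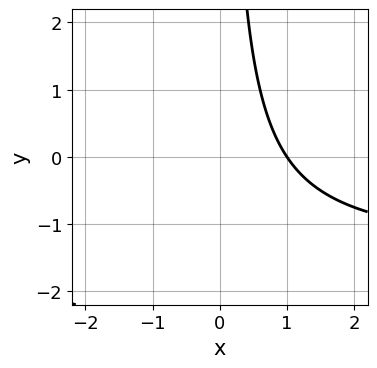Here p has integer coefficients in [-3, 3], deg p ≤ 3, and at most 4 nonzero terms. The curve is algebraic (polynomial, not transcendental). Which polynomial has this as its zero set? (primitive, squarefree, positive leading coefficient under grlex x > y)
1. deg p = 2.
2. Against the integer gridlines: it misses every integer gridline on the y-axis; it crosses the x-axis at the gridline x = 1.
3. Solving for integer coefficients yields p as stated.

2*x*y + 3*x - 3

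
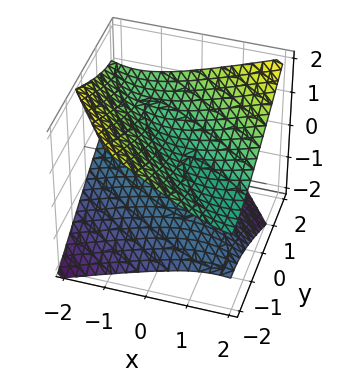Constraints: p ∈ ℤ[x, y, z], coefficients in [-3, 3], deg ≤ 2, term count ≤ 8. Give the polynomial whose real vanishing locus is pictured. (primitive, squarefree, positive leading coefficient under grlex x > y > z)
x^2 + 2*x*y - x*z + y^2 - 3*z^2 + 1

There are 2 components. They look like related sheets of one shape, so recover p as a whole.
The degree is 2 — a generic line meets the surface in up to 2 points.
From the axis intercepts and sections: it misses every integer gridline on the x-axis; the surface avoids every integer y-axis point in the box.
Together with the visible shape, these determine p as stated.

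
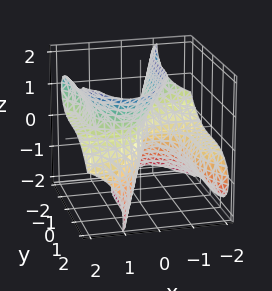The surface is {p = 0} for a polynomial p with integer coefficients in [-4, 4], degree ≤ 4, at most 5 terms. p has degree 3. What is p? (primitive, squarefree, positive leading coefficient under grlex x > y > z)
(a) Degree: no degree-2 surface has this shape, so deg p = 3.
(b) Observable constraints: it crosses the y-axis at the gridline y = 0; it crosses the z-axis at the gridline z = 0; it meets the x-axis at x = 0 (among the integer gridlines).
(c) Matching integer coefficients to the picture gives p.

3*x^2*z - 2*x*z^2 + y^3 - z^3 - 2*x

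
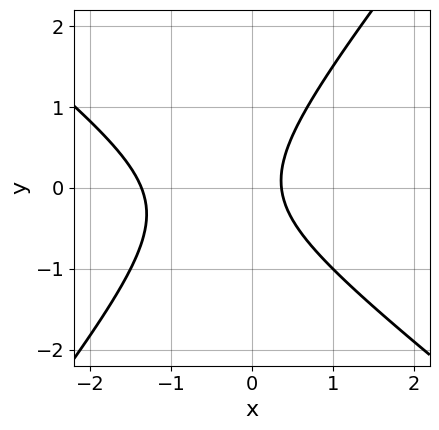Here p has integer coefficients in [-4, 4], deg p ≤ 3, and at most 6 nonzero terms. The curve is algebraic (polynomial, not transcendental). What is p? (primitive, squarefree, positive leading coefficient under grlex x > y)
2*x^2 + x*y - 2*y^2 + 2*x - 1

1. The degree is 2 — the shape is more complex than any degree-1 curve.
2. Reading off the gridlines: the curve avoids every integer y-axis point in the box.
3. Putting this together gives p.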